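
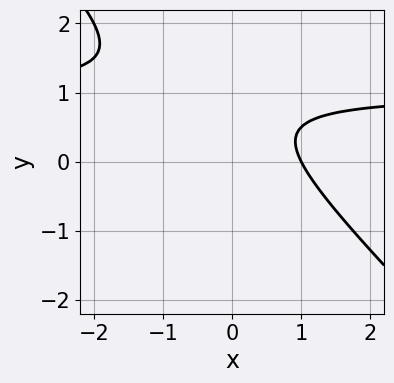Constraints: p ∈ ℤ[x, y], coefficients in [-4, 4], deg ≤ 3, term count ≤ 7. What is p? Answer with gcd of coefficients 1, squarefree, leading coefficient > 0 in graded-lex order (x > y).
2*x*y + 2*y^2 - 2*x - 3*y + 2

(a) The degree is 2 — no degree-1 curve has this shape.
(b) From the axis intercepts and sections: the curve avoids every integer y-axis point in the box; it meets the x-axis at x = 1 (among the integer gridlines).
(c) These observations pin down the coefficients.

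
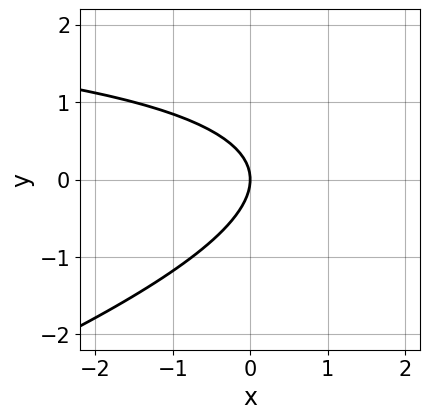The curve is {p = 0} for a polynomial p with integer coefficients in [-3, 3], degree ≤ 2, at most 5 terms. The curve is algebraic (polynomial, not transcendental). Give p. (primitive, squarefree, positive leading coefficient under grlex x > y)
1. The degree is 2 — no degree-1 curve has this shape.
2. Reading off the gridlines: it crosses the x-axis at the gridline x = 0; it meets the y-axis at y = 0 (among the integer gridlines).
3. These observations pin down the coefficients.

x*y - 3*y^2 - 3*x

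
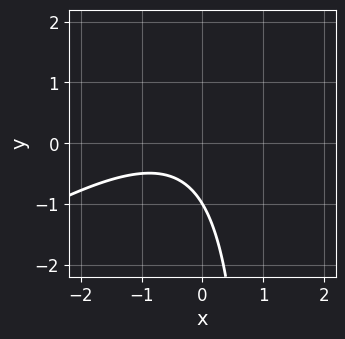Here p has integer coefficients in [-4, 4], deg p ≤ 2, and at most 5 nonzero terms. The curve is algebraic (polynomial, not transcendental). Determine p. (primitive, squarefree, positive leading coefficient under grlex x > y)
2*x^2 - 3*x*y + 2*x + 3*y + 3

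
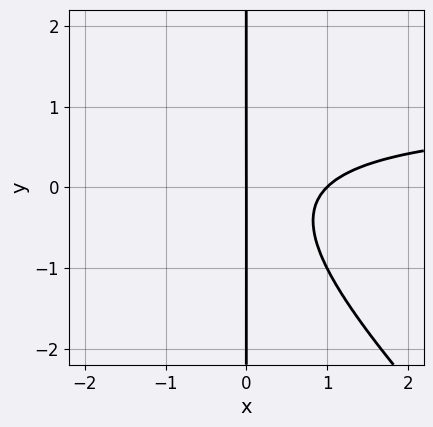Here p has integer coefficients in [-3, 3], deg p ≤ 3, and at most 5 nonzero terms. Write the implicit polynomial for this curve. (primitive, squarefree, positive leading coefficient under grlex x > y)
1. Degree: a generic line meets the curve in up to 3 points, so deg p = 3.
2. Checking where it meets the axes: the visible y-axis segment lies entirely on the curve; among the integer gridlines, it crosses the x-axis at x ∈ {0, 1}.
3. The integer polynomial consistent with all of this is the stated p.

x^2*y + x*y^2 - x^2 + x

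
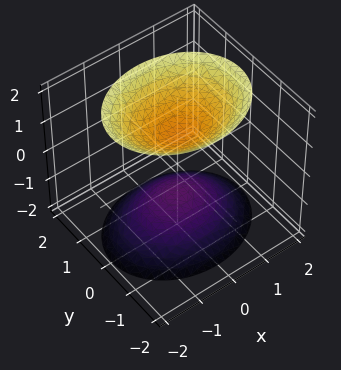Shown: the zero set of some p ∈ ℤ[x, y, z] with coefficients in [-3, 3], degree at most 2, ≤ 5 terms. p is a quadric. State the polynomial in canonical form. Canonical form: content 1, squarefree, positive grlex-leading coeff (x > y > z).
1. The picture has 2 separate pieces. They look like related sheets of one shape, so recover p as a whole.
2. deg p = 2. Two separate bowl-shaped sheets opening away from each other; a quadric.
3. Symmetries: it's symmetric under x → −x, forcing even powers of x; it's symmetric under z → −z, forcing even powers of z; it's symmetric under y → −y, forcing even powers of y.
4. Reading off the gridlines: among the integer gridlines, it crosses the z-axis at z ∈ {-1, 1}; the surface avoids every integer y-axis point in the box; the surface avoids every integer x-axis point in the box.
5. The integer polynomial consistent with all of this is the stated p.

2*x^2 + 3*y^2 - 2*z^2 + 2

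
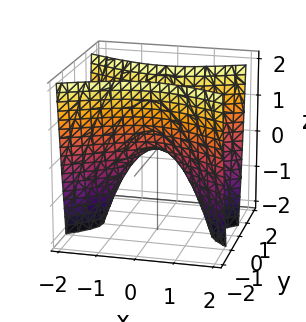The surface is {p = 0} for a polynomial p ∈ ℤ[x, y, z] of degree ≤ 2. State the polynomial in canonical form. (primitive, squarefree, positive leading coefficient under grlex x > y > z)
Degree: a hyperbolic paraboloid; a quadric, so deg p = 2.
Symmetries: mirror symmetry x ↦ −x ⇒ only even powers of x; it's symmetric under y → −y, forcing even powers of y.
Observable constraints: one x-axis crossing is at x = 0; one z-axis crossing is at z = 0.
The integer polynomial consistent with all of this is the stated p.

x^2 - 3*y^2 + z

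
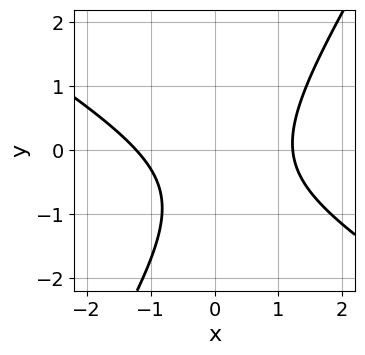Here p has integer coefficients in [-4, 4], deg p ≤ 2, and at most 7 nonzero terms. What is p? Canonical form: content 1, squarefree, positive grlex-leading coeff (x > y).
2*x^2 + 2*x*y - 2*y^2 - 2*y - 3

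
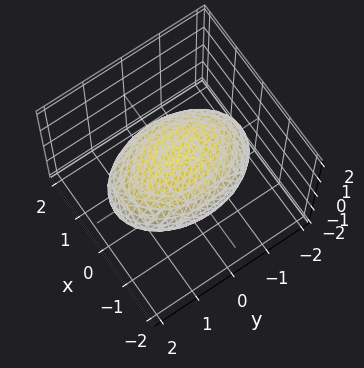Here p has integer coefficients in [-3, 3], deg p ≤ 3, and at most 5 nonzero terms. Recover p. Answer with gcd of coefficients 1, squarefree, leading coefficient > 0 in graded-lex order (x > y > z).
2*x^2 + y^2 + 3*z^2 - 3

1. Degree: bounded and convex; a quadric, so deg p = 2.
2. Symmetries: the y ↦ −y reflection is a symmetry, so y appears only in even powers; it's symmetric under z → −z, forcing even powers of z; it's symmetric under x → −x, forcing even powers of x.
3. From the axis intercepts and sections: among the integer gridlines, it crosses the z-axis at z ∈ {-1, 1}.
4. Putting this together gives p.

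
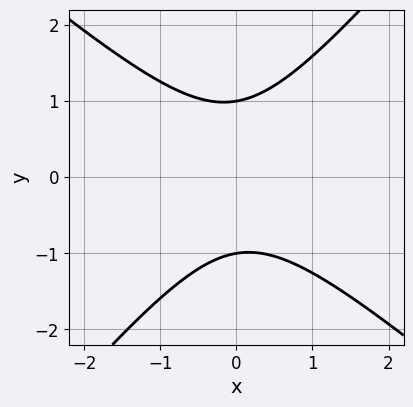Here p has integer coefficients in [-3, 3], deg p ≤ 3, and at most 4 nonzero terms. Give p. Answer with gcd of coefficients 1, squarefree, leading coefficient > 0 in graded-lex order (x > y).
3*x^2 + x*y - 3*y^2 + 3

First, the degree is 2 — a generic line meets the curve in up to 2 points.
Next, from the visible intercepts: the curve avoids every integer x-axis point in the box; among the integer gridlines, it crosses the y-axis at y ∈ {-1, 1}.
Finally, matching integer coefficients to the picture gives p.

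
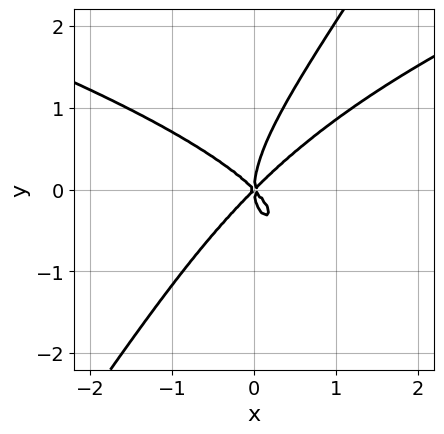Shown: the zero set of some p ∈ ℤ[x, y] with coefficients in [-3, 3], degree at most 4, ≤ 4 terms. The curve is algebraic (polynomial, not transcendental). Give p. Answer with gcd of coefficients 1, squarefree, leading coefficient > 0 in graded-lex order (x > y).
(a) deg p = 4. No degree-3 curve has this shape.
(b) From the axis intercepts and sections: one x-axis crossing is at x = 0; one y-axis crossing is at y = 0.
(c) Together with the visible shape, these determine p as stated.

3*x*y^3 - 2*y^4 - 3*x^3 + 3*x*y^2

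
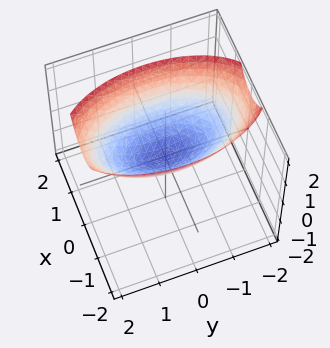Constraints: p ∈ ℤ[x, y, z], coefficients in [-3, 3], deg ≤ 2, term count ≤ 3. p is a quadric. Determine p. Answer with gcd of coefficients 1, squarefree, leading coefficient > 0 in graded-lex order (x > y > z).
3*x^2 + y^2 - 3*z

(a) The degree is 2 — a paraboloid; a quadric.
(b) Symmetries: it's symmetric under y → −y, forcing even powers of y; mirror symmetry x ↦ −x ⇒ only even powers of x.
(c) From the axis intercepts and sections: one z-axis crossing is at z = 0; it crosses the y-axis at the gridline y = 0; it meets the x-axis at x = 0 (among the integer gridlines).
(d) Assembling these constraints gives the stated polynomial.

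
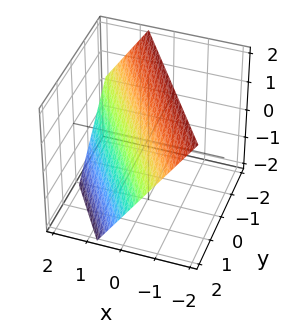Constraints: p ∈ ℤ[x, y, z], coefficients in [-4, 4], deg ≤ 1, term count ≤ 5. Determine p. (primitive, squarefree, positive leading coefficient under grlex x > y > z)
1. deg p = 1.
2. Checking where it meets the axes: it meets the y-axis at y = 1 (among the integer gridlines); one z-axis crossing is at z = 1.
3. The integer polynomial consistent with all of this is the stated p.

3*x + 2*y + 2*z - 2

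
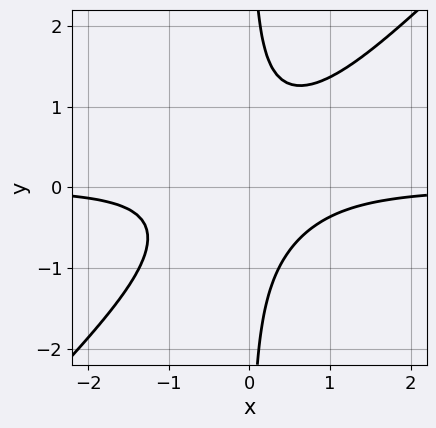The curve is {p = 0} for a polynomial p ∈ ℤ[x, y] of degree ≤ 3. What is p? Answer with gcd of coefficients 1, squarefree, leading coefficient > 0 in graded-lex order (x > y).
1. Degree: no degree-2 curve has this shape, so deg p = 3.
2. Against the integer gridlines: it misses every integer gridline on the x-axis; it misses every integer gridline on the y-axis.
3. Assembling these constraints gives the stated polynomial.

2*x^2*y - 2*x*y^2 + 1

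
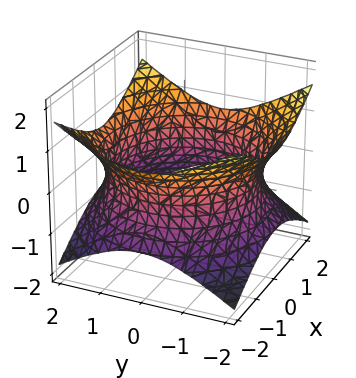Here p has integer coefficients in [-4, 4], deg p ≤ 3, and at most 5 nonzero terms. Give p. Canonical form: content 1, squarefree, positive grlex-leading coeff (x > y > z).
deg p = 2. One connected sheet with a waist; a quadric.
By symmetry, every cross-section ⟂ z is a circle, so x, y appear only via x² + y²; mirror symmetry z ↦ −z ⇒ only even powers of z.
Checking where it meets the axes: a circular section at z = 0 has radius between 1 and 2; it misses every integer gridline on the z-axis.
Putting this together gives p.

x^2 + y^2 - 2*z^2 - 3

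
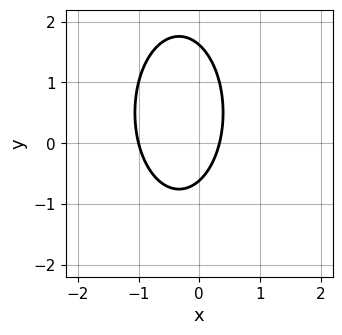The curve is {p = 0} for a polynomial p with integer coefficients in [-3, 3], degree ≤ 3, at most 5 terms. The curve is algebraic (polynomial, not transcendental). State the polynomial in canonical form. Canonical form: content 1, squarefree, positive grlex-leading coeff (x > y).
The degree is 2 — the shape is more complex than any degree-1 curve.
Observable constraints: one x-axis crossing is at x = -1.
Solving for integer coefficients yields p as stated.

3*x^2 + y^2 + 2*x - y - 1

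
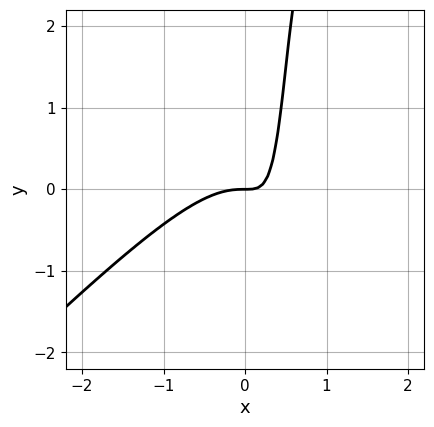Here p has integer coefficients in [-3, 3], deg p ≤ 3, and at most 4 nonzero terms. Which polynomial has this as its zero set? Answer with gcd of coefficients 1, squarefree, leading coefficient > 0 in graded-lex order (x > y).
First, degree: a generic line meets the curve in up to 3 points, so deg p = 3.
Next, from the axis intercepts and sections: it crosses the y-axis at the gridline y = 0; it crosses the x-axis at the gridline x = 0.
Finally, matching integer coefficients to the picture gives p.

3*x^3 - 3*x^2*y + 3*x*y - y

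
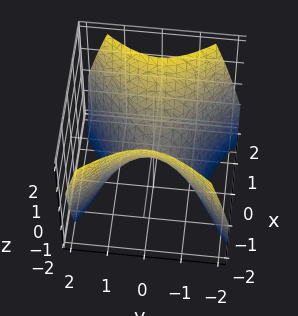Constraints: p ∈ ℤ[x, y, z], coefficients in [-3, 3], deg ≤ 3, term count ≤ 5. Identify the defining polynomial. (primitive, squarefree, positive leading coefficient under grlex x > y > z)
x^2 - y^2 - z

(a) deg p = 2.
(b) Symmetries: the y ↦ −y reflection is a symmetry, so y appears only in even powers; it's symmetric under x → −x, forcing even powers of x.
(c) Reading off the gridlines: one y-axis crossing is at y = 0; it meets the x-axis at x = 0 (among the integer gridlines); one z-axis crossing is at z = 0.
(d) The integer polynomial consistent with all of this is the stated p.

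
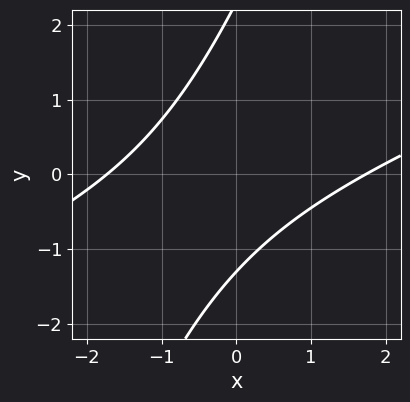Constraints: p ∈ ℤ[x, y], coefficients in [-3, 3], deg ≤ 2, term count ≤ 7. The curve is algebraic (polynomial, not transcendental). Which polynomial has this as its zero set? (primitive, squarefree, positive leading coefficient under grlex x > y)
x^2 - 3*x*y + y^2 - y - 3

(a) Degree: no degree-1 curve has this shape, so deg p = 2.
(b) Putting this together gives p.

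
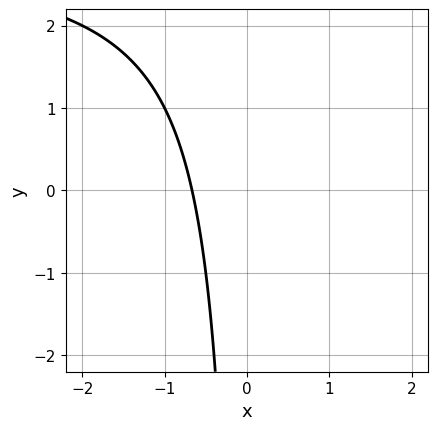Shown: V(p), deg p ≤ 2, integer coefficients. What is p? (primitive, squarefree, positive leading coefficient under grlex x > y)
deg p = 2. No degree-1 curve has this shape.
Checking where it meets the axes: the curve avoids every integer y-axis point in the box.
Putting this together gives p.

x*y - 3*x - 2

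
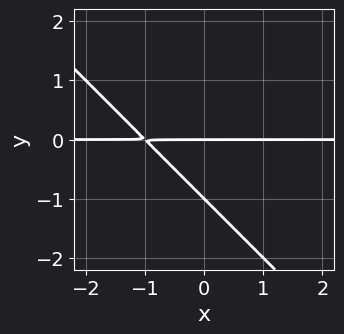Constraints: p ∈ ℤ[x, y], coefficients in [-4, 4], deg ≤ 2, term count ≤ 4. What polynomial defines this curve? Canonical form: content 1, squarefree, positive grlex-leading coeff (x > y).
x*y + y^2 + y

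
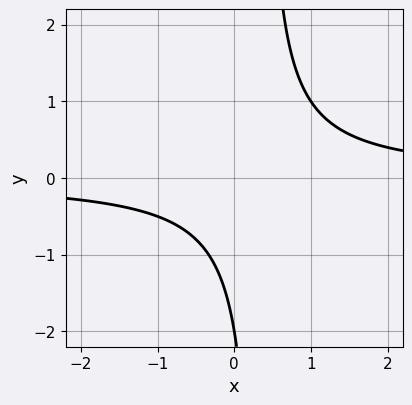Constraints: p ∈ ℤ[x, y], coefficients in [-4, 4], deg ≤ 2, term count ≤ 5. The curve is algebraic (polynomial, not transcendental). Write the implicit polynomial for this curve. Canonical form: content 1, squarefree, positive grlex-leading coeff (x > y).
deg p = 2. A generic line meets the curve in up to 2 points.
From the visible intercepts: no x-intercept at any integer in the box; it meets the y-axis at y = -2 (among the integer gridlines).
Together with the visible shape, these determine p as stated.

3*x*y - y - 2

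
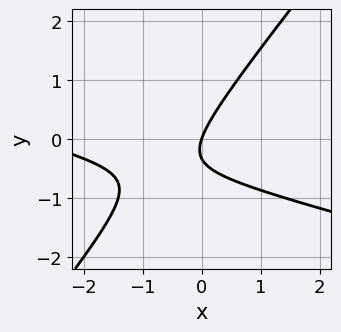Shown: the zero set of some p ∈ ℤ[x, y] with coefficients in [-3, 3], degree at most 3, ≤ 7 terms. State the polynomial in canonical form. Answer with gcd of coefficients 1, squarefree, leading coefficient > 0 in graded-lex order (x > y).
x^2 + 3*x*y - 3*y^2 + 3*x - y

1. Degree: the shape is more complex than any degree-1 curve, so deg p = 2.
2. Reading off the gridlines: it meets the y-axis at y = 0 (among the integer gridlines); it meets the x-axis at x = 0 (among the integer gridlines).
3. Putting this together gives p.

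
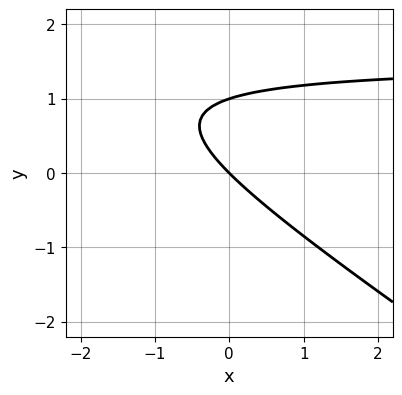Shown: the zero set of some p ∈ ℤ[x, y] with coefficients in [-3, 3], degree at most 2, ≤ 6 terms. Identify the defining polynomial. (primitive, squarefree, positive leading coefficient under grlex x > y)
2*x*y + 3*y^2 - 3*x - 3*y

1. deg p = 2. No degree-1 curve has this shape.
2. Against the integer gridlines: among the integer gridlines, it crosses the y-axis at y ∈ {0, 1}; one x-axis crossing is at x = 0.
3. Fitting integer coefficients to these (and the overall shape) gives p.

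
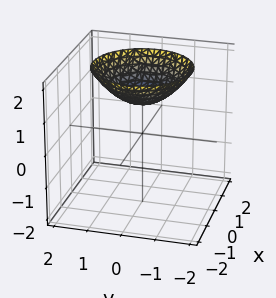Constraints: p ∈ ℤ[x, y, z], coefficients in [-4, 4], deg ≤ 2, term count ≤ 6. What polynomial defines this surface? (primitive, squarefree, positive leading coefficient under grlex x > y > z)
First, deg p = 2. No degree-1 surface has this shape.
Next, symmetries: rotational symmetry about the z-axis ⇒ p depends on x, y only through x² + y².
Next, checking where it meets the axes: it meets the z-axis at z = 1 (among the integer gridlines); a circular section at z = 2 has radius between 1 and 2; it misses every integer gridline on the x-axis; it misses every integer gridline on the y-axis.
Finally, solving for integer coefficients yields p as stated.

x^2 + y^2 - 2*z + 2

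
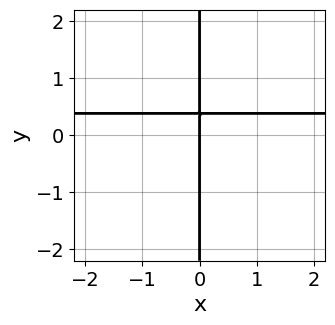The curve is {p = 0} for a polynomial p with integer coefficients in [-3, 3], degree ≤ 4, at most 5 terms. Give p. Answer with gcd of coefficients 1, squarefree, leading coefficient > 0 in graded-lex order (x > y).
(a) The degree is 3 — a generic line meets the curve in up to 3 points.
(b) From the axis intercepts and sections: the visible y-axis segment lies entirely on the curve; one x-axis crossing is at x = 0.
(c) Together with the visible shape, these determine p as stated.

x*y^2 - 3*x*y + x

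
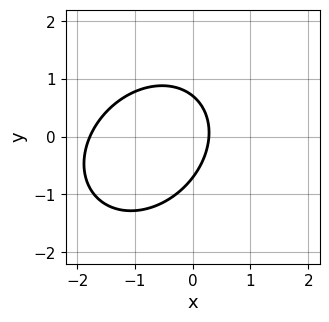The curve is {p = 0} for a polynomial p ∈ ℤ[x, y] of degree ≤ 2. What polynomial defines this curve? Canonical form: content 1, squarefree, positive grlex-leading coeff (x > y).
1. The degree is 2 — no degree-1 curve has this shape.
2. Matching integer coefficients to the picture gives p.

2*x^2 - x*y + 2*y^2 + 3*x - 1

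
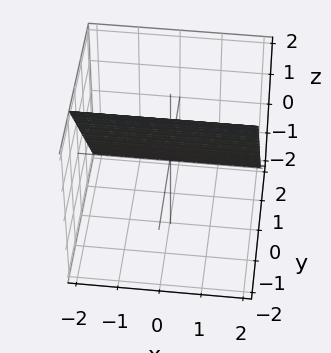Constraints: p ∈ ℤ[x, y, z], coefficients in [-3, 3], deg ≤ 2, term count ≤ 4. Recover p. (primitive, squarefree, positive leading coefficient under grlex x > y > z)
First, the degree is 1 — every cross-section is a straight line — this is a plane.
Then, from the visible intercepts: the surface avoids every integer x-axis point in the box; it meets the z-axis at z = 1 (among the integer gridlines).
Finally, fitting integer coefficients to these (and the overall shape) gives p.

3*y + 2*z - 2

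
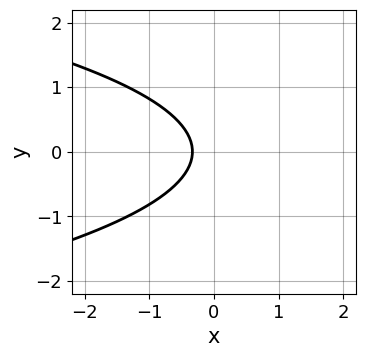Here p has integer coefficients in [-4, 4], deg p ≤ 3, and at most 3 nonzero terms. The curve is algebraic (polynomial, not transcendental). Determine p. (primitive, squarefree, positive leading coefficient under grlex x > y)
(a) Degree: no degree-1 curve has this shape, so deg p = 2.
(b) Symmetries: mirror symmetry y ↦ −y ⇒ only even powers of y.
(c) From the visible intercepts: it misses every integer gridline on the y-axis.
(d) The integer polynomial consistent with all of this is the stated p.

3*y^2 + 3*x + 1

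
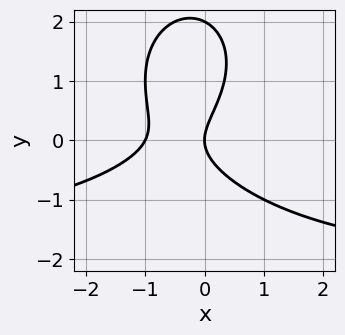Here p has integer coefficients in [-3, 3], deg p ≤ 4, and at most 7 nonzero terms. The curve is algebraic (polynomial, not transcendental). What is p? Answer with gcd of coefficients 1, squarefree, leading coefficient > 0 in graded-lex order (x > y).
x^2*y + y^3 + 2*x^2 - 2*y^2 + 2*x

deg p = 3. No degree-2 curve has this shape.
From the visible intercepts: among the integer gridlines, it crosses the x-axis at x ∈ {-1, 0}; the y-axis gridline crossings are at y ∈ {0, 2}.
The integer polynomial consistent with all of this is the stated p.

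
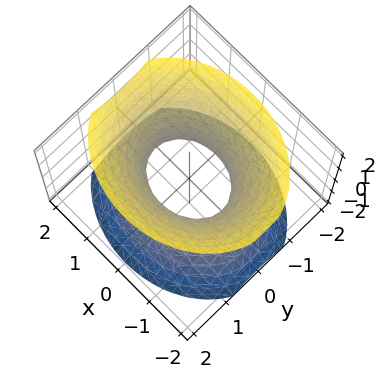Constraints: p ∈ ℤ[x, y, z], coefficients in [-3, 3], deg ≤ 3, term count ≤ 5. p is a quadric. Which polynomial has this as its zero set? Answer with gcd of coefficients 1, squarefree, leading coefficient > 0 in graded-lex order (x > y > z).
2*x^2 + 3*y^2 - 2*z^2 - 2

1. deg p = 2. One connected sheet with a waist; a quadric.
2. Symmetries: it's symmetric under y → −y, forcing even powers of y; mirror symmetry x ↦ −x ⇒ only even powers of x; mirror symmetry z ↦ −z ⇒ only even powers of z.
3. From the visible intercepts: the surface avoids every integer z-axis point in the box; the x-axis gridline crossings are at x ∈ {-1, 1}.
4. Matching integer coefficients to the picture gives p.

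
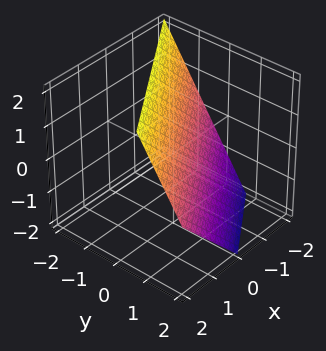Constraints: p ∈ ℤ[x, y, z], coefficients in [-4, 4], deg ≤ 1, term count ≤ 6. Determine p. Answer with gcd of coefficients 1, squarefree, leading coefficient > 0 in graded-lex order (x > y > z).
1. deg p = 1. Every cross-section is a straight line — this is a plane.
2. Against the integer gridlines: it crosses the x-axis at the gridline x = -1; it crosses the z-axis at the gridline z = 1.
3. Fitting integer coefficients to these (and the overall shape) gives p.

2*x - 3*y - 2*z + 2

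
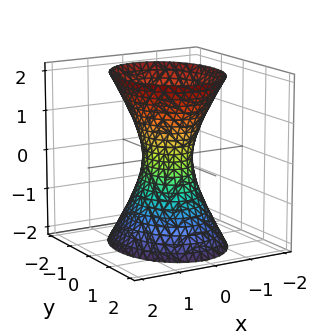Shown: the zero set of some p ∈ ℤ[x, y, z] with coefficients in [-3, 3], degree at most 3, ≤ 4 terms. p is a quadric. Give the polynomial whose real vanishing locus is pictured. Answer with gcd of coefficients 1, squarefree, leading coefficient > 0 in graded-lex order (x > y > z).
First, degree: one connected sheet with a waist; a quadric, so deg p = 2.
Next, symmetries: it's symmetric under y → −y, forcing even powers of y; the x ↦ −x reflection is a symmetry, so x appears only in even powers; the z ↦ −z reflection is a symmetry, so z appears only in even powers.
Next, observable constraints: it misses every integer gridline on the z-axis.
Finally, matching integer coefficients to the picture gives p.

3*x^2 + 2*y^2 - z^2 - 1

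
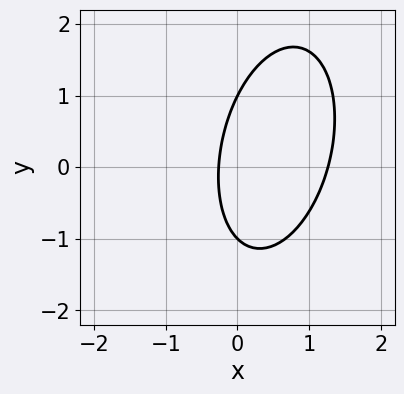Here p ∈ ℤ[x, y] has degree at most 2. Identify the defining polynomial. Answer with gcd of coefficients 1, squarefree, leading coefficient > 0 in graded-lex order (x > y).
3*x^2 - x*y + y^2 - 3*x - 1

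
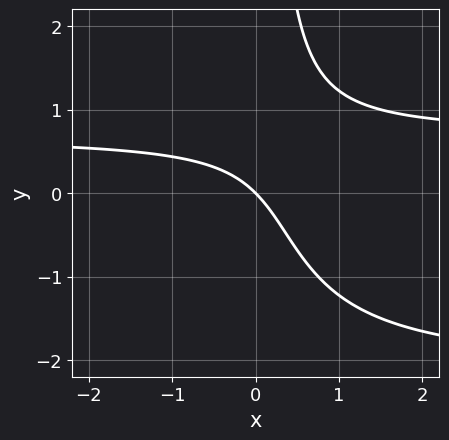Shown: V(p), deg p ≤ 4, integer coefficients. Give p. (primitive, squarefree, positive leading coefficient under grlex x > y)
The degree is 3 — the shape is more complex than any degree-2 curve.
Reading off the gridlines: it meets the y-axis at y = 0 (among the integer gridlines); one x-axis crossing is at x = 0.
Fitting integer coefficients to these (and the overall shape) gives p.

2*x*y^2 + 3*x*y - 3*x - 3*y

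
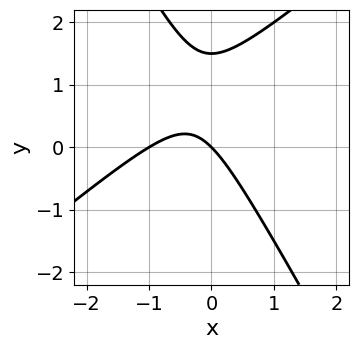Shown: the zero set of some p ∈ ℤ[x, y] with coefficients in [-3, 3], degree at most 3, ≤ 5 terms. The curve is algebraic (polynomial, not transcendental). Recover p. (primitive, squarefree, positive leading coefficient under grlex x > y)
3*x^2 - 2*x*y - 2*y^2 + 3*x + 3*y

The degree is 2 — a generic line meets the curve in up to 2 points.
Checking where it meets the axes: one y-axis crossing is at y = 0; the x-axis gridline crossings are at x ∈ {-1, 0}.
Matching integer coefficients to the picture gives p.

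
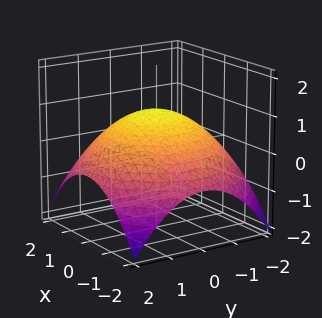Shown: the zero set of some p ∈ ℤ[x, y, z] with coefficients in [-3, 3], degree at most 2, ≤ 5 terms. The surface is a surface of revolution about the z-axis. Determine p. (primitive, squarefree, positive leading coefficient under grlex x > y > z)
x^2 + y^2 + 3*z - 3

First, the degree is 2 — a generic line meets the surface in up to 2 points.
Next, symmetry: every cross-section ⟂ z is a circle, so x, y appear only via x² + y².
Next, observable constraints: it crosses the z-axis at the gridline z = 1; a circular section at z = 0 has radius between 1 and 2.
Finally, fitting integer coefficients to these (and the overall shape) gives p.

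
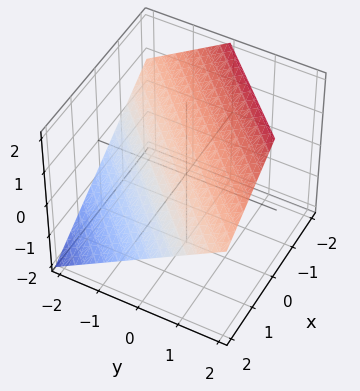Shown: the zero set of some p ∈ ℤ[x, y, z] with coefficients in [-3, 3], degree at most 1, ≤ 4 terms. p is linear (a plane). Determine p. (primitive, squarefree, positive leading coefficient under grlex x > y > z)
First, degree: the surface is flat (a plane), so deg p = 1.
Next, from the axis intercepts and sections: it meets the y-axis at y = -1 (among the integer gridlines); it meets the x-axis at x = 1 (among the integer gridlines).
Finally, matching integer coefficients to the picture gives p.

2*x - 2*y + 3*z - 2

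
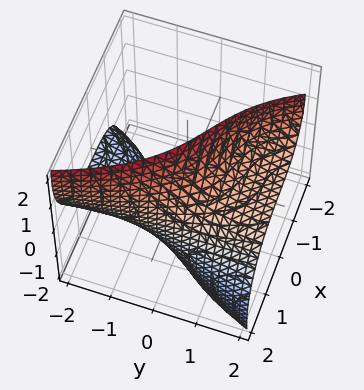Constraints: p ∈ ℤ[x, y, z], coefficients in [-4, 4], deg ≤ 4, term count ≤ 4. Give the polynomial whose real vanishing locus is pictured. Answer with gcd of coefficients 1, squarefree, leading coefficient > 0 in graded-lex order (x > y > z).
x^3 + x*z^2 + 3*y*z - 3

First, degree: the shape is more complex than any degree-2 surface, so deg p = 3.
Then, from the visible intercepts: it misses every integer gridline on the z-axis; the surface avoids every integer y-axis point in the box.
Finally, these observations pin down the coefficients.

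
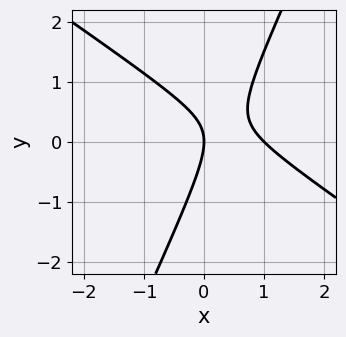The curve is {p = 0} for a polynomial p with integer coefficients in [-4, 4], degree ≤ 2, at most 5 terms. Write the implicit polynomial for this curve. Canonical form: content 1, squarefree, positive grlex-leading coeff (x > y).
3*x^2 + 3*x*y - 2*y^2 - 3*x

(a) The degree is 2 — no degree-1 curve has this shape.
(b) From the axis intercepts and sections: the x-axis gridline crossings are at x ∈ {0, 1}; it meets the y-axis at y = 0 (among the integer gridlines).
(c) The integer polynomial consistent with all of this is the stated p.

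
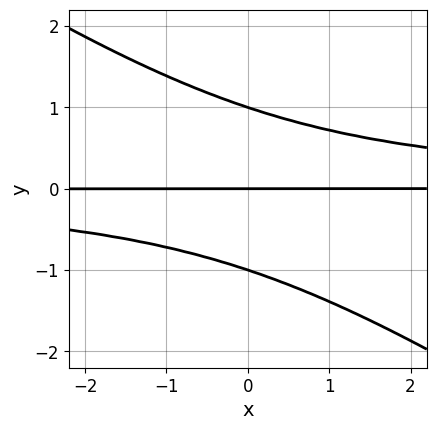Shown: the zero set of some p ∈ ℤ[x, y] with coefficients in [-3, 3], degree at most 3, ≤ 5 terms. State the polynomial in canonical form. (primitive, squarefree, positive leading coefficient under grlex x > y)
First, degree: no degree-2 curve has this shape, so deg p = 3.
Next, against the integer gridlines: every point of the x-axis in the box is on the curve; among the integer gridlines, it crosses the y-axis at y ∈ {-1, 0, 1}.
Finally, assembling these constraints gives the stated polynomial.

2*x*y^2 + 3*y^3 - 3*y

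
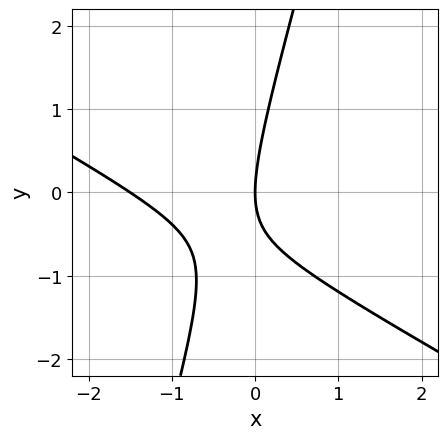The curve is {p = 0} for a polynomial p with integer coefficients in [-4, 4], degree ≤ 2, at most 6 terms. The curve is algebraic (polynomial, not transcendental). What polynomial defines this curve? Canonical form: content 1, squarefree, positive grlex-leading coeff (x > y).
2*x^2 + 3*x*y - y^2 + 3*x

deg p = 2. A generic line meets the curve in up to 2 points.
Checking where it meets the axes: it crosses the x-axis at the gridline x = 0; it meets the y-axis at y = 0 (among the integer gridlines).
Solving for integer coefficients yields p as stated.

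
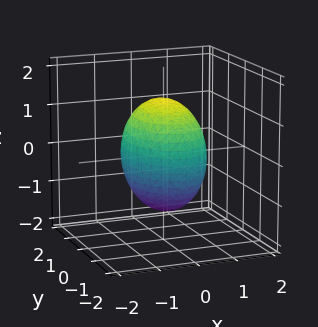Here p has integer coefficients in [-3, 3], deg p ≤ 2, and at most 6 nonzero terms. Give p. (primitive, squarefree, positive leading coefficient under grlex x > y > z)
Degree: bounded and convex; a quadric, so deg p = 2.
Symmetries: mirror symmetry x ↦ −x ⇒ only even powers of x; it's symmetric under z → −z, forcing even powers of z; it's symmetric under y → −y, forcing even powers of y.
From the visible intercepts: the x-axis gridline crossings are at x ∈ {-1, 1}.
Solving for integer coefficients yields p as stated.

2*x^2 + y^2 + z^2 - 2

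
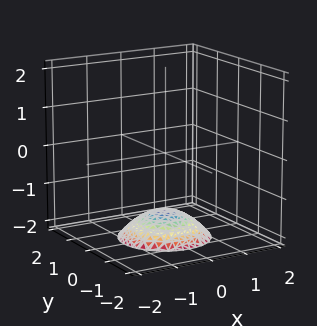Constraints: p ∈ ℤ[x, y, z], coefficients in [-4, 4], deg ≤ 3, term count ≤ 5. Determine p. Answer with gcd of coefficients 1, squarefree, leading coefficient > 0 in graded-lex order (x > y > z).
x^2 + y^2 + 2*z + 3

(a) deg p = 2. A generic line meets the surface in up to 2 points.
(b) Symmetries: rotational symmetry about the z-axis ⇒ p depends on x, y only through x² + y².
(c) Against the integer gridlines: no x-intercept at any integer in the box; no y-intercept at any integer in the box; a circular section at z = -2 has radius exactly 1.
(d) The integer polynomial consistent with all of this is the stated p.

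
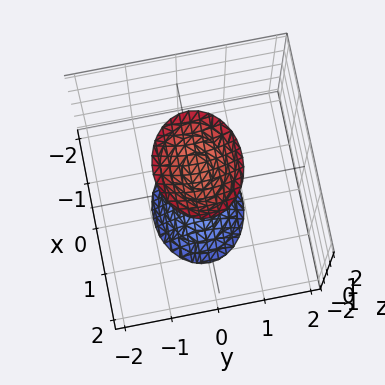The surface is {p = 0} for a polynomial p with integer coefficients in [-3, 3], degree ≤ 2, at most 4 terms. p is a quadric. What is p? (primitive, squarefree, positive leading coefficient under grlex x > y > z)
There are 2 components. They look like related sheets of one shape, so recover p as a whole.
Degree: two sheets facing apart; a quadric, so deg p = 2.
Symmetries: mirror symmetry x ↦ −x ⇒ only even powers of x; the z ↦ −z reflection is a symmetry, so z appears only in even powers; mirror symmetry y ↦ −y ⇒ only even powers of y.
Against the integer gridlines: the surface avoids every integer y-axis point in the box; no x-intercept at any integer in the box.
The integer polynomial consistent with all of this is the stated p.

2*x^2 + 3*y^2 - z^2 + 2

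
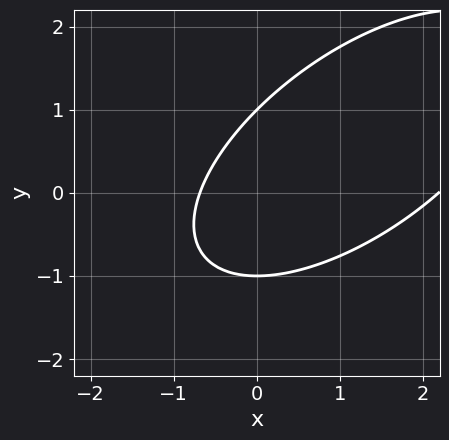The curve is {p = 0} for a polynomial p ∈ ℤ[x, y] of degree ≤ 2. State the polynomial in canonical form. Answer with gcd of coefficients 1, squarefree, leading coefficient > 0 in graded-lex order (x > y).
(a) The degree is 2 — a generic line meets the curve in up to 2 points.
(b) Checking where it meets the axes: the y-axis gridline crossings are at y ∈ {-1, 1}.
(c) The integer polynomial consistent with all of this is the stated p.

2*x^2 - 3*x*y + 3*y^2 - 3*x - 3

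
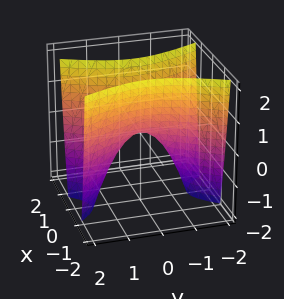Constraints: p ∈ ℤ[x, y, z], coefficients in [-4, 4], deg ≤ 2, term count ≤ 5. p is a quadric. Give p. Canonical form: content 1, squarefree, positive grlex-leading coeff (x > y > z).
3*x^2 - y^2 - z

Degree: a hyperbolic paraboloid; a quadric, so deg p = 2.
Symmetries: the x ↦ −x reflection is a symmetry, so x appears only in even powers; it's symmetric under y → −y, forcing even powers of y.
Checking where it meets the axes: it meets the y-axis at y = 0 (among the integer gridlines); one x-axis crossing is at x = 0; it crosses the z-axis at the gridline z = 0.
Fitting integer coefficients to these (and the overall shape) gives p.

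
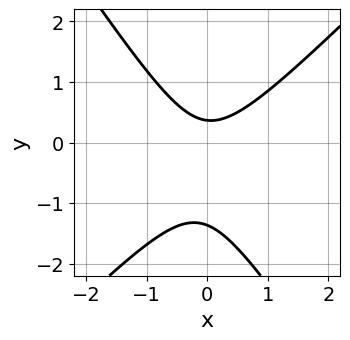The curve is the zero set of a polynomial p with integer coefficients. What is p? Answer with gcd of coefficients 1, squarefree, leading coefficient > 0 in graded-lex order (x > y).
3*x^2 - x*y - 2*y^2 - 2*y + 1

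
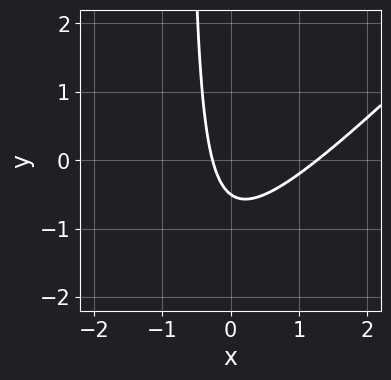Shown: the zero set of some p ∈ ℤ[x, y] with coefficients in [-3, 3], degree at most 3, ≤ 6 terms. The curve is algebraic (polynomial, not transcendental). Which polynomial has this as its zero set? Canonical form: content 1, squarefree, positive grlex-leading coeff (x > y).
(a) The degree is 2 — a generic line meets the curve in up to 2 points.
(b) Solving for integer coefficients yields p as stated.

3*x^2 - 3*x*y - 3*x - 2*y - 1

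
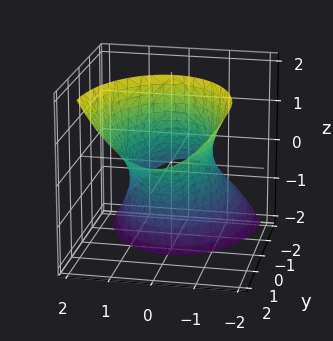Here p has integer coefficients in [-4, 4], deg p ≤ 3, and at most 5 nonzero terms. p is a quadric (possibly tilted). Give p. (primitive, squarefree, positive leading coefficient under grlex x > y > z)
2*x^2 + y^2 - 2*y*z - 2

First, degree: a generic line meets the surface in up to 2 points, so deg p = 2.
Then, against the integer gridlines: among the integer gridlines, it crosses the x-axis at x ∈ {-1, 1}; the surface avoids every integer z-axis point in the box.
Finally, putting this together gives p.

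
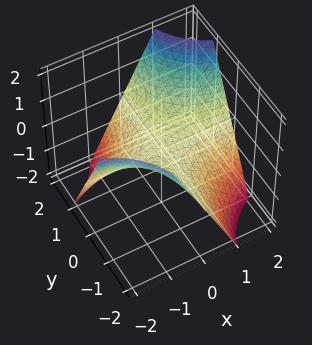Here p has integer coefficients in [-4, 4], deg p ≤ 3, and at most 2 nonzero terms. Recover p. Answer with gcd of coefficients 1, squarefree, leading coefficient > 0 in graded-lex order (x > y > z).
x*y - z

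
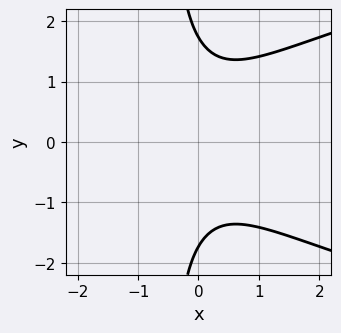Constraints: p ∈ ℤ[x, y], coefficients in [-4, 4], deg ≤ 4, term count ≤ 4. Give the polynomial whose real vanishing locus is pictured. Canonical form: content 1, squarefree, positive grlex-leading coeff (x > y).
1. deg p = 3.
2. Symmetries: mirror symmetry y ↦ −y ⇒ only even powers of y.
3. Observable constraints: no x-intercept at any integer in the box.
4. Together with the visible shape, these determine p as stated.

2*x*y^2 - 3*x^2 + y^2 - 3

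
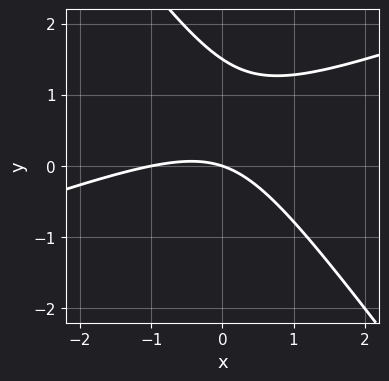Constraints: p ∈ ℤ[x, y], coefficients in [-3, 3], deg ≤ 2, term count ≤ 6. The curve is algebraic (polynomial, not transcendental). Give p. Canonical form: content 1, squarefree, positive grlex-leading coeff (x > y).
x^2 - 2*x*y - 2*y^2 + x + 3*y

(a) Degree: a generic line meets the curve in up to 2 points, so deg p = 2.
(b) From the visible intercepts: it meets the y-axis at y = 0 (among the integer gridlines); the x-axis gridline crossings are at x ∈ {-1, 0}.
(c) The integer polynomial consistent with all of this is the stated p.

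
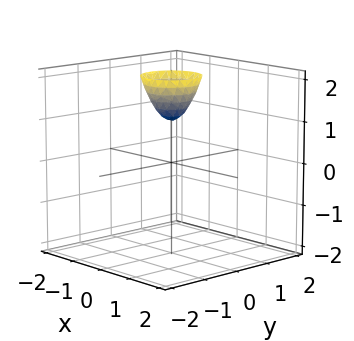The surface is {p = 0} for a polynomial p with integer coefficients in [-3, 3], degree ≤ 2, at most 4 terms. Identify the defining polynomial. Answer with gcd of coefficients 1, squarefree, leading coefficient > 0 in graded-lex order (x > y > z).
2*x^2 + 2*y^2 - z + 1

Degree: a generic line meets the surface in up to 2 points, so deg p = 2.
Symmetry: the surface is invariant under rotation about z: p = q(x² + y², z).
Reading off the gridlines: it misses every integer gridline on the x-axis; one z-axis crossing is at z = 1.
Matching integer coefficients to the picture gives p.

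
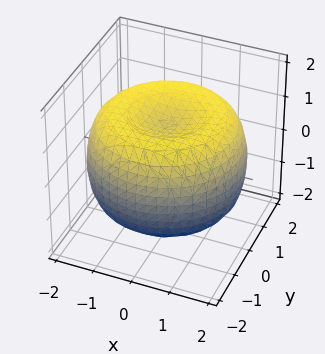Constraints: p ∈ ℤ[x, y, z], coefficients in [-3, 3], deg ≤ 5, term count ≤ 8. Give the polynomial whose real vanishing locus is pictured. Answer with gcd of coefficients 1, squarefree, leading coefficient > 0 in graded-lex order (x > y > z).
First, deg p = 4. A generic line meets the surface in up to 4 points.
Next, symmetries: rotational symmetry about the z-axis ⇒ p depends on x, y only through x² + y².
Next, reading off the gridlines: a circular section at z = -1 has radius between 1 and 2; among the integer gridlines, it crosses the z-axis at z ∈ {-1, 1}.
Finally, assembling these constraints gives the stated polynomial.

x^4 + 2*x^2*y^2 + y^4 - 3*x^2 - 3*y^2 + 3*z^2 - 3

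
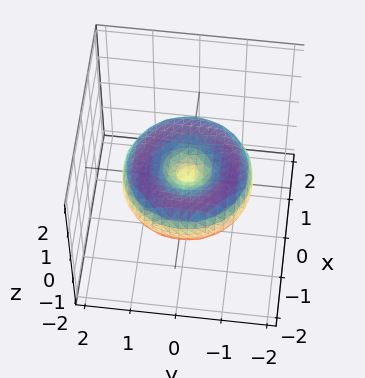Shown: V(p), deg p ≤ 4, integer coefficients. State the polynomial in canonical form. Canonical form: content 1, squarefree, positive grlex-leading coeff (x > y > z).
x^4 + 2*x^2*y^2 + y^4 - 2*x^2 - 2*y^2 + 3*z^2

1. deg p = 4. A generic line meets the surface in up to 4 points.
2. Symmetries: rotational symmetry about the z-axis ⇒ p depends on x, y only through x² + y².
3. From the visible intercepts: one y-axis crossing is at y = 0; it crosses the z-axis at the gridline z = 0.
4. These observations pin down the coefficients.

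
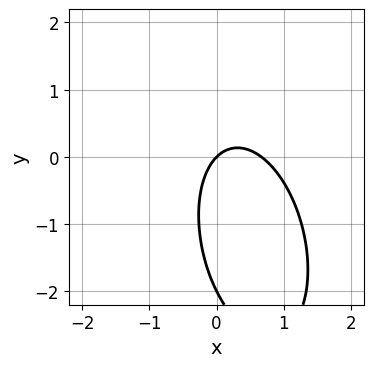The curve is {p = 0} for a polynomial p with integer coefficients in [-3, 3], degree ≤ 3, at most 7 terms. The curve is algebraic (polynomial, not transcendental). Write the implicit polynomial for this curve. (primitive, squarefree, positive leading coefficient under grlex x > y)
3*x^2 + x*y + y^2 - 2*x + 2*y

deg p = 2. No degree-1 curve has this shape.
From the visible intercepts: one x-axis crossing is at x = 0; the y-axis gridline crossings are at y ∈ {-2, 0}.
These observations pin down the coefficients.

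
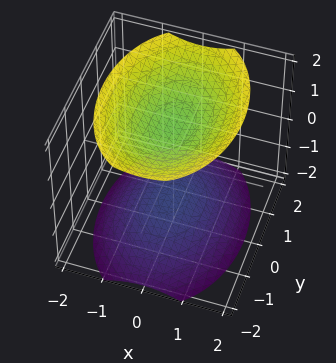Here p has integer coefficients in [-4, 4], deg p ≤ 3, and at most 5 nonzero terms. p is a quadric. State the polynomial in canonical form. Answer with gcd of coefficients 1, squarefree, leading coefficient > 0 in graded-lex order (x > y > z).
1. There are 2 components.
2. Degree: two sheets facing apart; a quadric, so deg p = 2.
3. Symmetries: the x ↦ −x reflection is a symmetry, so x appears only in even powers; it's symmetric under z → −z, forcing even powers of z; mirror symmetry y ↦ −y ⇒ only even powers of y.
4. From the axis intercepts and sections: no y-intercept at any integer in the box; the surface avoids every integer x-axis point in the box.
5. Together with the visible shape, these determine p as stated.

2*x^2 + y^2 - 2*z^2 + 3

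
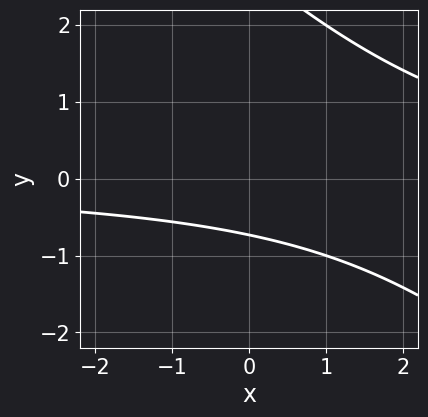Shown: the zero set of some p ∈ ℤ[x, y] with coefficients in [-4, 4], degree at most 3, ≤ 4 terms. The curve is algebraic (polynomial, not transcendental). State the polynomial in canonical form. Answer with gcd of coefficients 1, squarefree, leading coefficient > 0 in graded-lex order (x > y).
x*y + y^2 - 2*y - 2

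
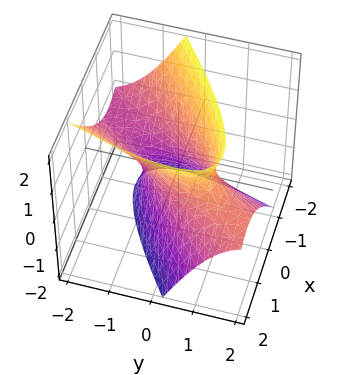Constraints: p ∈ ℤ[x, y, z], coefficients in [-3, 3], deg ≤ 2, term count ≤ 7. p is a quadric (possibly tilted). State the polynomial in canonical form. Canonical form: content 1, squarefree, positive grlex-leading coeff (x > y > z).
2*x^2 - 3*x*y + y^2 + 2*y*z - z^2 - 1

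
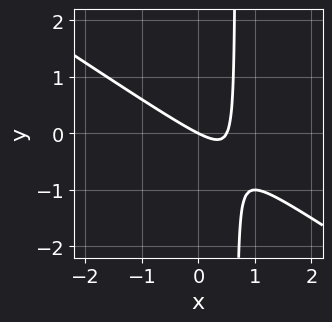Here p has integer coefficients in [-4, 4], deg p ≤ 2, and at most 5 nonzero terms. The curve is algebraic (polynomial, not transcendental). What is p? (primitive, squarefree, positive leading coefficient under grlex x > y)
First, the degree is 2 — a generic line meets the curve in up to 2 points.
Next, from the axis intercepts and sections: it crosses the x-axis at the gridline x = 0; it meets the y-axis at y = 0 (among the integer gridlines).
Finally, these observations pin down the coefficients.

2*x^2 + 3*x*y - x - 2*y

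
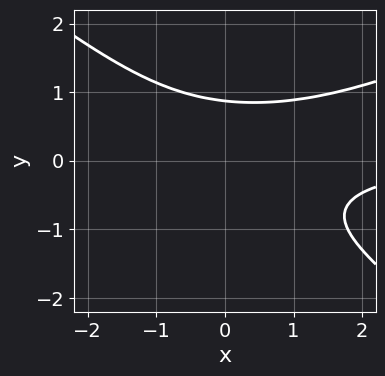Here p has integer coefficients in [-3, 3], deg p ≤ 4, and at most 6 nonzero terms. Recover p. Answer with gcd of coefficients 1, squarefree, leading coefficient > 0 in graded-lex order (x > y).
x^2*y - x*y^2 - 3*y^3 + 2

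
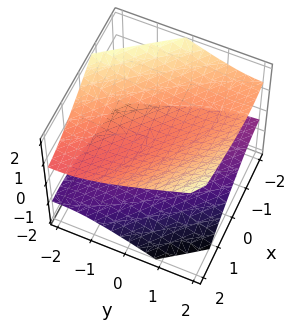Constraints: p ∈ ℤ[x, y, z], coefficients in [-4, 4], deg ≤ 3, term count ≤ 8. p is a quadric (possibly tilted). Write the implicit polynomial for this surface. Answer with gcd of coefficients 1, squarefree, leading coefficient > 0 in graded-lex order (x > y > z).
x^2 + 2*x*y - x*z + y^2 - 3*z^2 + 2

1. There are 2 components. Treating them together as one polynomial.
2. deg p = 2. The shape is more complex than any degree-1 surface.
3. Checking where it meets the axes: no y-intercept at any integer in the box; the surface avoids every integer x-axis point in the box.
4. Together with the visible shape, these determine p as stated.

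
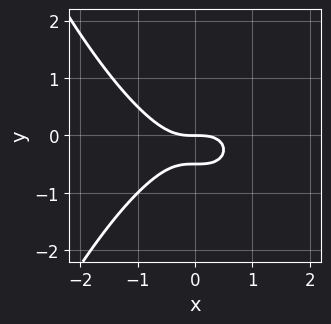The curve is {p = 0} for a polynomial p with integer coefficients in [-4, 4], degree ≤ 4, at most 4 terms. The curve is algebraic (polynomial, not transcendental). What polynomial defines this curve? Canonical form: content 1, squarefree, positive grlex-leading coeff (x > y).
1. The degree is 3 — a generic line meets the curve in up to 3 points.
2. Reading off the gridlines: one x-axis crossing is at x = 0; one y-axis crossing is at y = 0.
3. Together with the visible shape, these determine p as stated.

x^3 + 2*y^2 + y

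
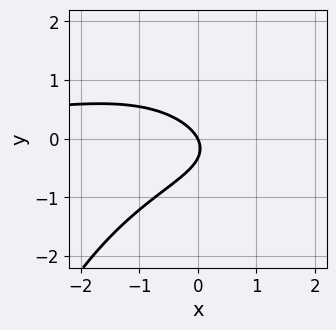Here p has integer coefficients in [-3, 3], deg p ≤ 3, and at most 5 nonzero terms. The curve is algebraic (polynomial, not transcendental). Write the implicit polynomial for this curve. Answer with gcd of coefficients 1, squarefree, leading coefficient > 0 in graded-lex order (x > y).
x^2*y + 3*y^2 + 2*x + y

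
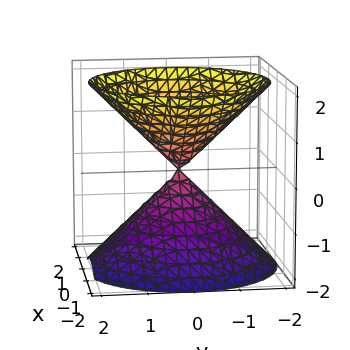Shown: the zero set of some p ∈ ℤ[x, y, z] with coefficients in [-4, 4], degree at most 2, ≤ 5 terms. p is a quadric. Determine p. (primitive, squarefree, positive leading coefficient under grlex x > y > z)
First, there are 2 components. Treating them together as one polynomial.
Then, the degree is 2 — a double cone through the origin; a quadric.
Next, symmetry: the z-axis is an axis of rotation, so x and y enter only as x² + y²; it's symmetric under z → −z, forcing even powers of z.
Then, from the visible intercepts: a circular section at z = 1 has radius exactly 1; it crosses the z-axis at the gridline z = 0; it crosses the y-axis at the gridline y = 0; it crosses the x-axis at the gridline x = 0.
Finally, solving for integer coefficients yields p as stated.

x^2 + y^2 - z^2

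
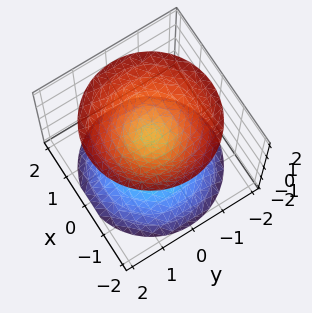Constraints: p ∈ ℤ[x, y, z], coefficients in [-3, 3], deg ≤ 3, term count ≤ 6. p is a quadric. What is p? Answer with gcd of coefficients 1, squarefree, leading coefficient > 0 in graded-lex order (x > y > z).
2*x^2 + 2*y^2 - 2*z^2 + 1

First, I count 2 distinct pieces. Treating them together as one polynomial.
Then, degree: two separate bowl-shaped sheets opening away from each other; a quadric, so deg p = 2.
Next, by symmetry, the z-axis is an axis of rotation, so x and y enter only as x² + y²; it's symmetric under z → −z, forcing even powers of z.
Next, reading off the gridlines: it misses every integer gridline on the x-axis; a circular section at z = -2 has radius between 1 and 2; no y-intercept at any integer in the box.
Finally, fitting integer coefficients to these (and the overall shape) gives p.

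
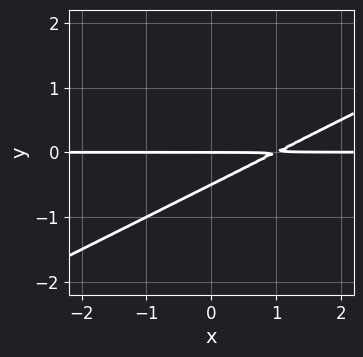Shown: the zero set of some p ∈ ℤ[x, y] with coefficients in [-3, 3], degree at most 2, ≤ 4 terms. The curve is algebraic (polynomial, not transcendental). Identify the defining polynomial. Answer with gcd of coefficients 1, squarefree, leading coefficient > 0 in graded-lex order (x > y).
x*y - 2*y^2 - y

Degree: the shape is more complex than any degree-1 curve, so deg p = 2.
From the axis intercepts and sections: every point of the x-axis in the box is on the curve; it meets the y-axis at y = 0 (among the integer gridlines).
Solving for integer coefficients yields p as stated.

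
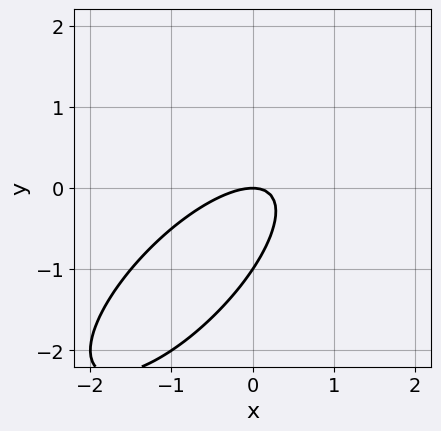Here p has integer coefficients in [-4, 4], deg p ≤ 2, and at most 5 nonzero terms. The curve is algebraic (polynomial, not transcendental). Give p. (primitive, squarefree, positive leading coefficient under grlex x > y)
2*x^2 - 3*x*y + 2*y^2 + 2*y

First, the degree is 2 — no degree-1 curve has this shape.
Next, from the axis intercepts and sections: the y-axis gridline crossings are at y ∈ {-1, 0}; it crosses the x-axis at the gridline x = 0.
Finally, matching integer coefficients to the picture gives p.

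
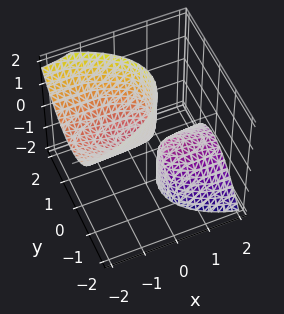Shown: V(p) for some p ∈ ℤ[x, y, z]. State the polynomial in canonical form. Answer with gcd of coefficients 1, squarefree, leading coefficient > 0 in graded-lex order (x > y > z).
The picture has 2 separate pieces. Treating them together as one polynomial.
deg p = 2. A generic line meets the surface in up to 2 points.
Observable constraints: it crosses the z-axis at the gridline z = 0; one y-axis crossing is at y = 0; it meets the x-axis at x = 0 (among the integer gridlines).
Assembling these constraints gives the stated polynomial.

x^2 + 3*x*z + 3*y^2 - y*z - z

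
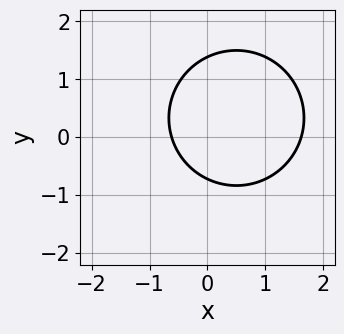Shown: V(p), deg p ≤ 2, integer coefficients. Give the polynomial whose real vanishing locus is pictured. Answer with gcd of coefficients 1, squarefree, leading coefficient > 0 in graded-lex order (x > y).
3*x^2 + 3*y^2 - 3*x - 2*y - 3

Degree: no degree-1 curve has this shape, so deg p = 2.
Matching integer coefficients to the picture gives p.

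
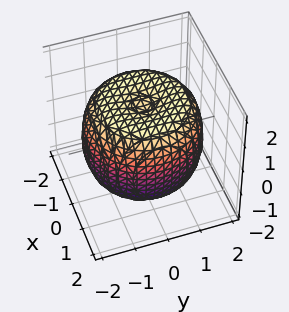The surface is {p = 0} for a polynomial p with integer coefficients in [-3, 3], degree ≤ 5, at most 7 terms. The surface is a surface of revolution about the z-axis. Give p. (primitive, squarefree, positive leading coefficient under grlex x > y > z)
x^4 + 2*x^2*y^2 + y^4 - 2*x^2 - 2*y^2 + 2*z^2 - 3

1. Degree: the shape is more complex than any degree-3 surface, so deg p = 4.
2. Symmetries: rotational symmetry about the z-axis ⇒ p depends on x, y only through x² + y².
3. Observable constraints: a circular section at z = -1 has radius between 1 and 2.
4. Fitting integer coefficients to these (and the overall shape) gives p.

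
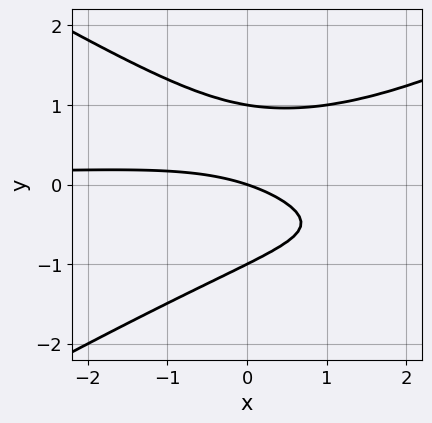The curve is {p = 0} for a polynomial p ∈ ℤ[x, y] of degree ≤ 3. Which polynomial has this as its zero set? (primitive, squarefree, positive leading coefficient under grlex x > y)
x^2*y - 3*y^3 - 2*x*y + x + 3*y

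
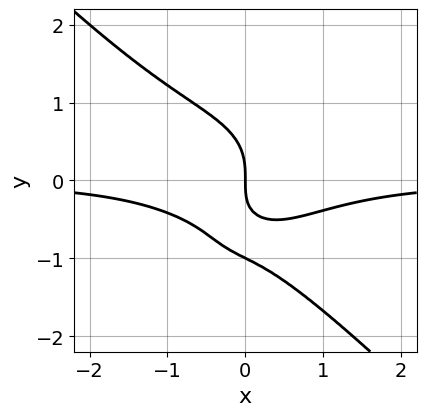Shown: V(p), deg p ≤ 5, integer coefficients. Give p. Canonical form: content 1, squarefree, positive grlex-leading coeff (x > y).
1. Degree: the shape is more complex than any degree-3 curve, so deg p = 4.
2. From the visible intercepts: it crosses the x-axis at the gridline x = 0; among the integer gridlines, it crosses the y-axis at y ∈ {-1, 0}.
3. The integer polynomial consistent with all of this is the stated p.

2*x^3*y + 2*y^4 + 2*y^3 + 3*x*y + 2*x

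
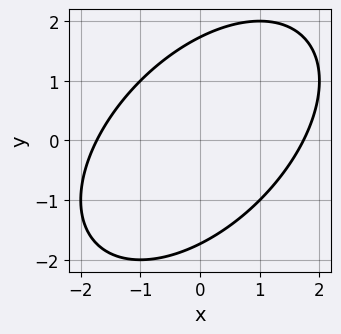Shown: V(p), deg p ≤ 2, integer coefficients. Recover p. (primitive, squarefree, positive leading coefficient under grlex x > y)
The degree is 2 — the shape is more complex than any degree-1 curve.
The integer polynomial consistent with all of this is the stated p.

x^2 - x*y + y^2 - 3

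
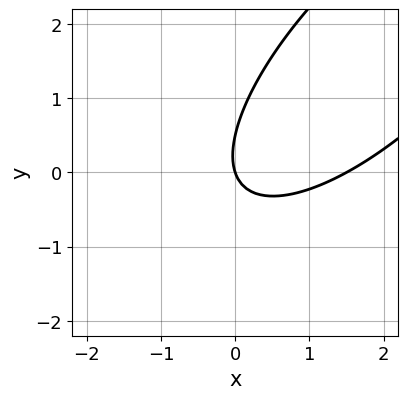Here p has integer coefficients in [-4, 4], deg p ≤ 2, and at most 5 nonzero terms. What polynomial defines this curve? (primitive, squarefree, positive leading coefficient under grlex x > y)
1. deg p = 2.
2. Against the integer gridlines: one x-axis crossing is at x = 0; it meets the y-axis at y = 0 (among the integer gridlines).
3. Fitting integer coefficients to these (and the overall shape) gives p.

2*x^2 - 3*x*y + 2*y^2 - 3*x - y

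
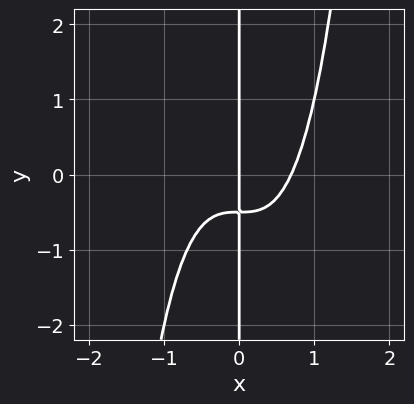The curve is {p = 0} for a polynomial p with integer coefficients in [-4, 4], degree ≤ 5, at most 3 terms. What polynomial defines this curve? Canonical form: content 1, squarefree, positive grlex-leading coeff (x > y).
deg p = 4.
From the visible intercepts: every point of the y-axis in the box is on the curve; it crosses the x-axis at the gridline x = 0.
The integer polynomial consistent with all of this is the stated p.

3*x^4 - 2*x*y - x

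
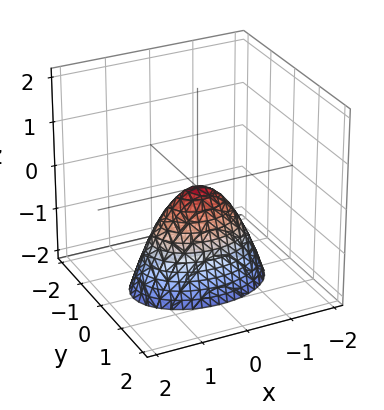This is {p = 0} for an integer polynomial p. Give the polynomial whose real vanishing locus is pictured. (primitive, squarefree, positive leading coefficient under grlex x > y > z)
deg p = 2. A single bowl opening along one axis; a quadric.
Symmetries: mirror symmetry x ↦ −x ⇒ only even powers of x; it's symmetric under y → −y, forcing even powers of y.
From the axis intercepts and sections: one y-axis crossing is at y = 0; it meets the x-axis at x = 0 (among the integer gridlines).
Assembling these constraints gives the stated polynomial.

x^2 + 2*y^2 + z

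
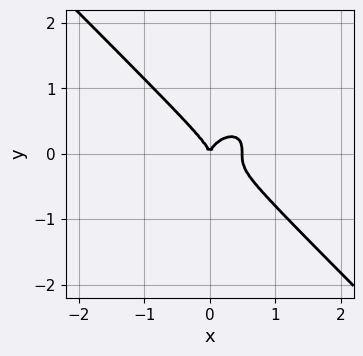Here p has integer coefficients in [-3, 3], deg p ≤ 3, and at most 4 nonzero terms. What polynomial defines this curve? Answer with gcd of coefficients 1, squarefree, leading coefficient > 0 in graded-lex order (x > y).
2*x^3 + 2*y^3 - x^2

(a) The degree is 3 — a generic line meets the curve in up to 3 points.
(b) Reading off the gridlines: it meets the x-axis at x = 0 (among the integer gridlines); it crosses the y-axis at the gridline y = 0.
(c) Solving for integer coefficients yields p as stated.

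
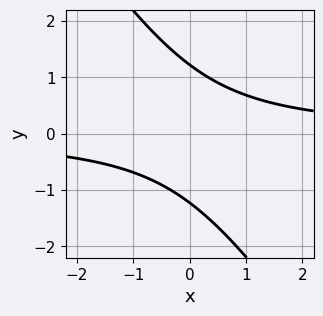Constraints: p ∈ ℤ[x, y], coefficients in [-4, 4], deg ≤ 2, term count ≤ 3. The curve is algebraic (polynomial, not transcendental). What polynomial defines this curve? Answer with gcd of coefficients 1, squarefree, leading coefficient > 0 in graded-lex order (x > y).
3*x*y + 2*y^2 - 3

1. The degree is 2 — the shape is more complex than any degree-1 curve.
2. Reading off the gridlines: it misses every integer gridline on the x-axis.
3. The integer polynomial consistent with all of this is the stated p.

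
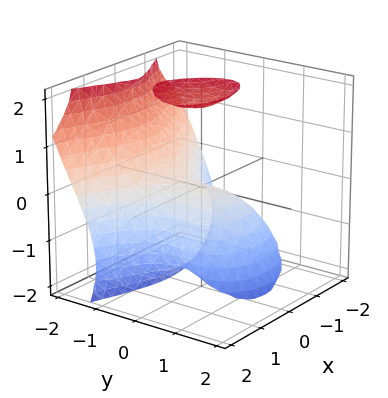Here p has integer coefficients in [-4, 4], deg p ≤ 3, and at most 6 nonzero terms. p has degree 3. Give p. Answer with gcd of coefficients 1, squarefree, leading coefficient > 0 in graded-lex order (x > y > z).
2*y^3 + 2*y^2*z - z^3 + 2*x^2 + 3*z

There are 2 components. They look like related sheets of one shape, so recover p as a whole.
The degree is 3 — the shape is more complex than any degree-2 surface.
Reading off the gridlines: one z-axis crossing is at z = 0; it meets the y-axis at y = 0 (among the integer gridlines); it meets the x-axis at x = 0 (among the integer gridlines).
These observations pin down the coefficients.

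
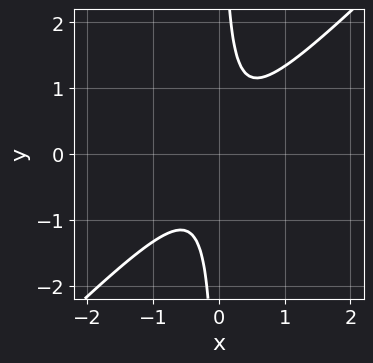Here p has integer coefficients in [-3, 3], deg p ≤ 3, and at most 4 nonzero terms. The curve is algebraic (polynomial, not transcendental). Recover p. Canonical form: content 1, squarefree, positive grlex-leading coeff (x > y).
(a) deg p = 2. A generic line meets the curve in up to 2 points.
(b) Against the integer gridlines: it misses every integer gridline on the x-axis; the curve avoids every integer y-axis point in the box.
(c) Together with the visible shape, these determine p as stated.

3*x^2 - 3*x*y + 1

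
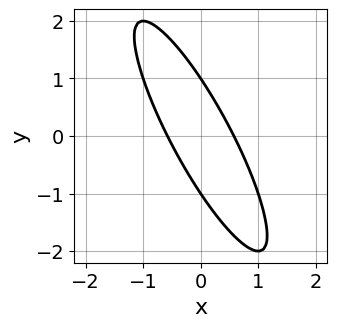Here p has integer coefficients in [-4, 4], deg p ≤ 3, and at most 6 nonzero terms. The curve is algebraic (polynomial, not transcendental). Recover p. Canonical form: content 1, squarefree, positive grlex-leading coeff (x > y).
1. The degree is 2 — no degree-1 curve has this shape.
2. From the axis intercepts and sections: the y-axis gridline crossings are at y ∈ {-1, 1}.
3. Fitting integer coefficients to these (and the overall shape) gives p.

3*x^2 + 3*x*y + y^2 - 1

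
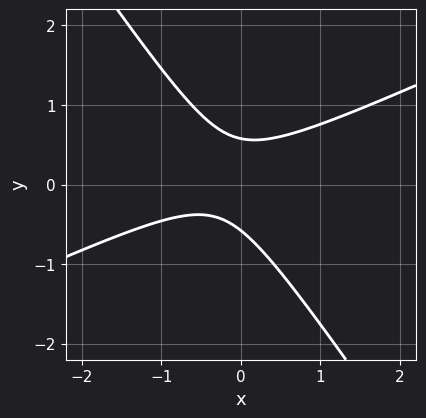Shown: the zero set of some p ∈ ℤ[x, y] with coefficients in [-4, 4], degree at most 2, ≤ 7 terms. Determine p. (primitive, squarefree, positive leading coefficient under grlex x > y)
2*x^2 - 3*x*y - 3*y^2 + x + 1

deg p = 2.
Reading off the gridlines: it misses every integer gridline on the x-axis.
Putting this together gives p.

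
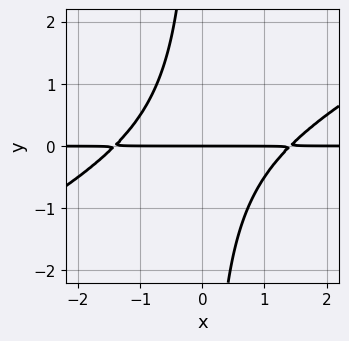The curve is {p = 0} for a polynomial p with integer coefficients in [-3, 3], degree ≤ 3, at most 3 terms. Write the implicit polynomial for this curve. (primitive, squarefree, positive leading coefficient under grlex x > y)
x^2*y - 2*x*y^2 - 2*y

(a) deg p = 3.
(b) Reading off the gridlines: the visible x-axis segment lies entirely on the curve; it crosses the y-axis at the gridline y = 0.
(c) Fitting integer coefficients to these (and the overall shape) gives p.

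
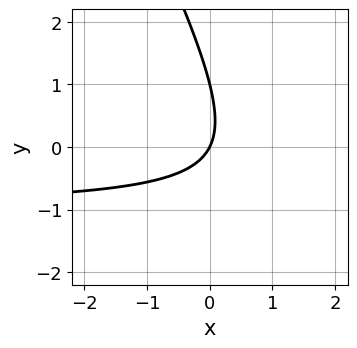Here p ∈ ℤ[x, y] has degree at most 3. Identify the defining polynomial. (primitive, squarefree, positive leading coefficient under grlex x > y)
(a) deg p = 2.
(b) Against the integer gridlines: the y-axis gridline crossings are at y ∈ {0, 1}; it meets the x-axis at x = 0 (among the integer gridlines).
(c) Putting this together gives p.

2*x*y + y^2 + 2*x - y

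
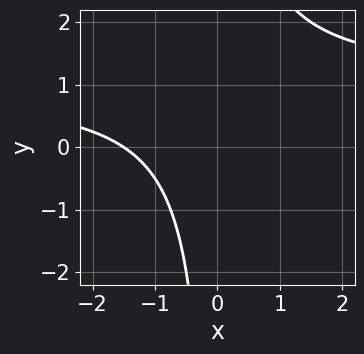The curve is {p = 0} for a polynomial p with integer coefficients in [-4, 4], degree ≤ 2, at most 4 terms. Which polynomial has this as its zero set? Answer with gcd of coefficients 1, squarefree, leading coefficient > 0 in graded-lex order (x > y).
First, the degree is 2 — the shape is more complex than any degree-1 curve.
Next, reading off the gridlines: the curve avoids every integer y-axis point in the box.
Finally, these observations pin down the coefficients.

2*x*y - 2*x - 3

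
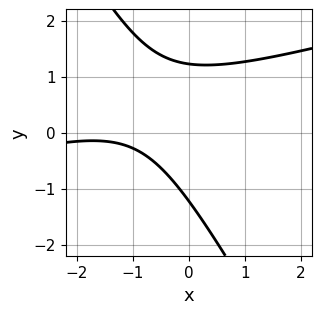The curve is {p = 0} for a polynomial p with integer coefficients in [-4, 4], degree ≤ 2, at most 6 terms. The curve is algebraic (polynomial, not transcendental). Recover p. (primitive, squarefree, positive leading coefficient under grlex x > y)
x^2 - 3*x*y - 2*y^2 + 3*x + 3

(a) The degree is 2 — a generic line meets the curve in up to 2 points.
(b) Checking where it meets the axes: it misses every integer gridline on the x-axis.
(c) Assembling these constraints gives the stated polynomial.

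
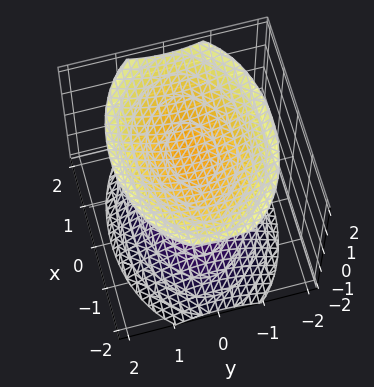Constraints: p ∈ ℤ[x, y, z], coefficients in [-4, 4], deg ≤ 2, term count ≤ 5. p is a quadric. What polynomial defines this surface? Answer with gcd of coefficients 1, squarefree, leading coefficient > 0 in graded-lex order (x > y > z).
First, I count 2 distinct pieces.
Next, degree: two sheets facing apart; a quadric, so deg p = 2.
Then, symmetries: the y ↦ −y reflection is a symmetry, so y appears only in even powers; mirror symmetry z ↦ −z ⇒ only even powers of z; it's symmetric under x → −x, forcing even powers of x.
Then, from the axis intercepts and sections: the surface avoids every integer y-axis point in the box; it misses every integer gridline on the x-axis.
Finally, putting this together gives p.

x^2 + 2*y^2 - 2*z^2 + 3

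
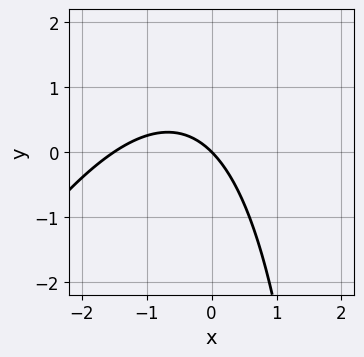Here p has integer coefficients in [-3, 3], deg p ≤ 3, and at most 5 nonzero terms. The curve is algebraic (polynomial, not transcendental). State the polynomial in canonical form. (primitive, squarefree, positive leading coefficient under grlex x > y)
2*x^2 - x*y + 3*x + 3*y

The degree is 2 — a generic line meets the curve in up to 2 points.
Observable constraints: it crosses the x-axis at the gridline x = 0; it crosses the y-axis at the gridline y = 0.
Putting this together gives p.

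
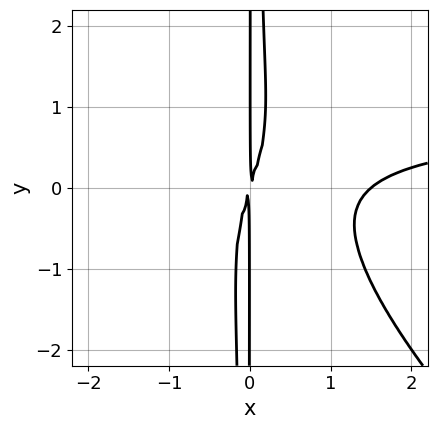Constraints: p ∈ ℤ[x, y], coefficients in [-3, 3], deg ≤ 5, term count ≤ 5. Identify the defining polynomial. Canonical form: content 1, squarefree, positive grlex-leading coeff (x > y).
2*x^3*y + 2*x^2*y^2 - 2*x^3 + 3*x^2 - x*y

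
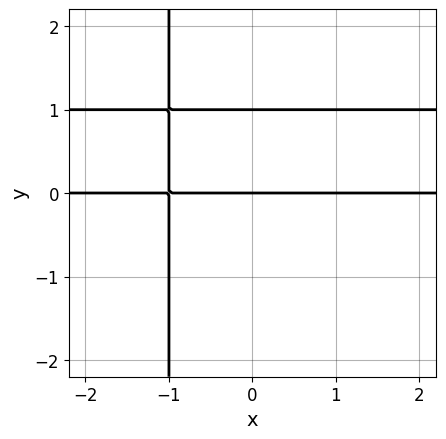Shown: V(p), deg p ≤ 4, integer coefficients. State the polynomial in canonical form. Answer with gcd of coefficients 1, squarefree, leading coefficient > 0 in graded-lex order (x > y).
1. Degree: no degree-2 curve has this shape, so deg p = 3.
2. Checking where it meets the axes: the y-axis gridline crossings are at y ∈ {0, 1}; every point of the x-axis in the box is on the curve.
3. Matching integer coefficients to the picture gives p.

x*y^2 - x*y + y^2 - y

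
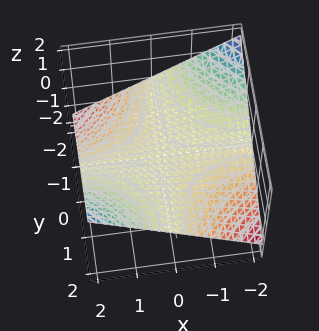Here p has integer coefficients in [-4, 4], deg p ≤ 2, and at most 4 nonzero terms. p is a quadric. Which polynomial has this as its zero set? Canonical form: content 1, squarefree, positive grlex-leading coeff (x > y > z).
x*y - 3*z

(a) The degree is 2 — a saddle surface; a quadric.
(b) From the visible intercepts: the visible x-axis segment lies entirely on the surface; the visible y-axis segment lies entirely on the surface; it crosses the z-axis at the gridline z = 0.
(c) The integer polynomial consistent with all of this is the stated p.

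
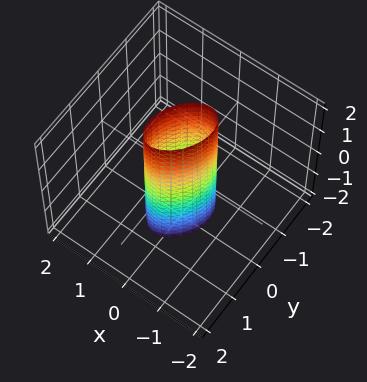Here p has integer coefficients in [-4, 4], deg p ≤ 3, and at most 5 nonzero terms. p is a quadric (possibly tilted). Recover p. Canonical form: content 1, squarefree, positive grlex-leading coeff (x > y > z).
(a) Degree: a generic line meets the surface in up to 2 points, so deg p = 2.
(b) Observable constraints: it misses every integer gridline on the z-axis.
(c) Fitting integer coefficients to these (and the overall shape) gives p.

3*x^2 - 2*x*y + 2*y^2 - 1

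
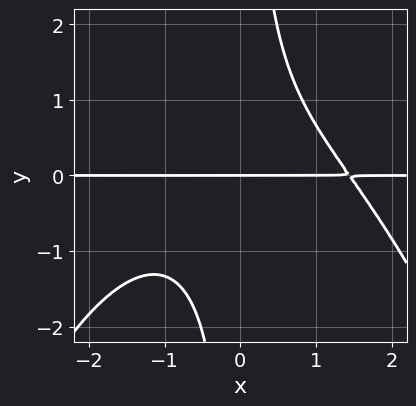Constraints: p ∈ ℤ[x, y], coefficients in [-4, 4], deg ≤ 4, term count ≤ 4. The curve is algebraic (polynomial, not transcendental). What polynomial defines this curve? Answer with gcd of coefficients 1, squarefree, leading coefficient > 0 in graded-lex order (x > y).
x^3*y + 3*x*y^2 - 3*y

First, the degree is 4 — a generic line meets the curve in up to 4 points.
Then, from the visible intercepts: every point of the x-axis in the box is on the curve; it crosses the y-axis at the gridline y = 0.
Finally, assembling these constraints gives the stated polynomial.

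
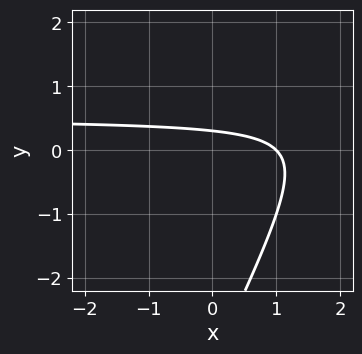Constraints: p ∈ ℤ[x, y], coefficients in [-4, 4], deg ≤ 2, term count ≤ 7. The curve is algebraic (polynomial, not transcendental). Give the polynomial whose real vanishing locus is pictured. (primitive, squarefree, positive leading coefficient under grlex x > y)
2*x*y - y^2 - x - 3*y + 1

The degree is 2 — the shape is more complex than any degree-1 curve.
From the axis intercepts and sections: it meets the x-axis at x = 1 (among the integer gridlines).
Assembling these constraints gives the stated polynomial.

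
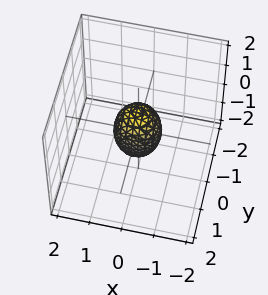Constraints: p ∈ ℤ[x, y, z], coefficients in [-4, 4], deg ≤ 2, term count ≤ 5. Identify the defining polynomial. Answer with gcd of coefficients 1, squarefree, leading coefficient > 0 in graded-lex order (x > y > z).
First, degree: the shape is more complex than any degree-1 surface, so deg p = 2.
Next, symmetries: the surface is invariant under rotation about z: p = q(x² + y², z).
Next, against the integer gridlines: among the integer gridlines, it crosses the z-axis at z ∈ {-1, 1}; a circular section at z = 0 has radius between 0 and 1.
Finally, putting this together gives p.

2*x^2 + 2*y^2 + z^2 - 1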